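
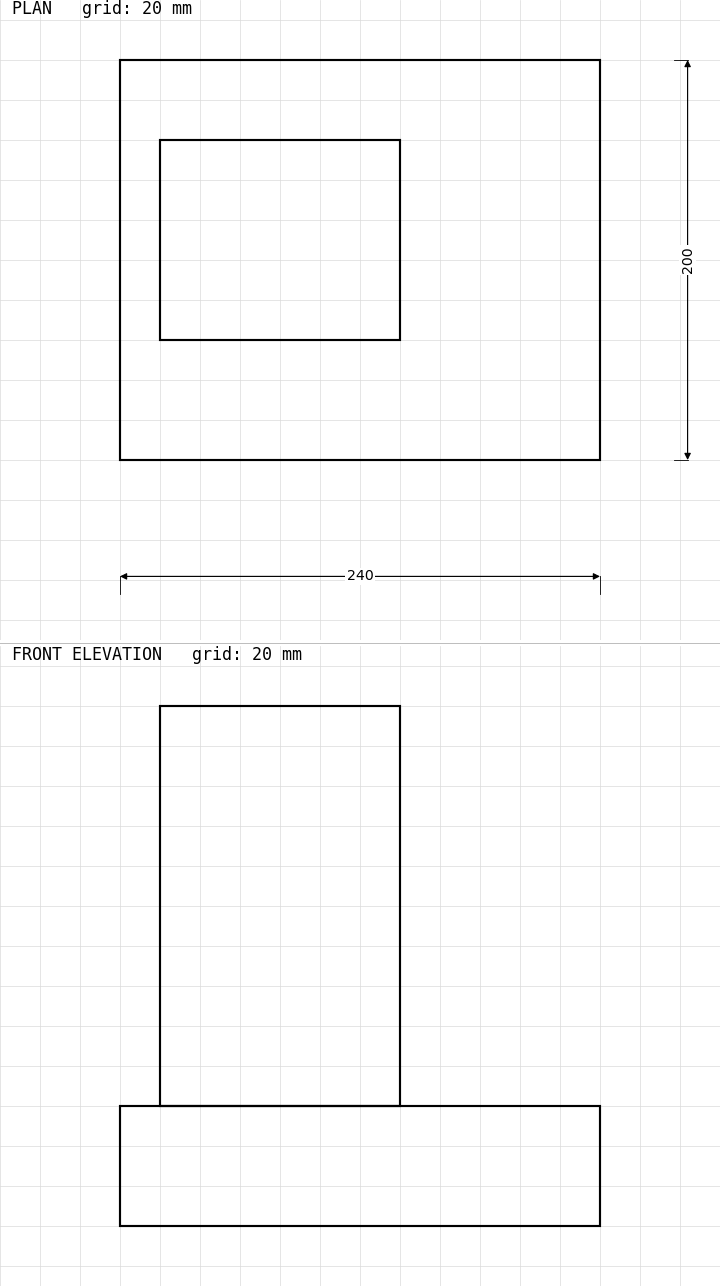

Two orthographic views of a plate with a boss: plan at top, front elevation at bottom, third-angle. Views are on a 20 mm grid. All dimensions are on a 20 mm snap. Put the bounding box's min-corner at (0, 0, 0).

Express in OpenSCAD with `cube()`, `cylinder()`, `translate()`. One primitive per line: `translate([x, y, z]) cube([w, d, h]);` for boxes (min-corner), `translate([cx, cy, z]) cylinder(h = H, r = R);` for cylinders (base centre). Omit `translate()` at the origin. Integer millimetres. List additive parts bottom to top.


cube([240, 200, 60]);
translate([20, 60, 60]) cube([120, 100, 200]);


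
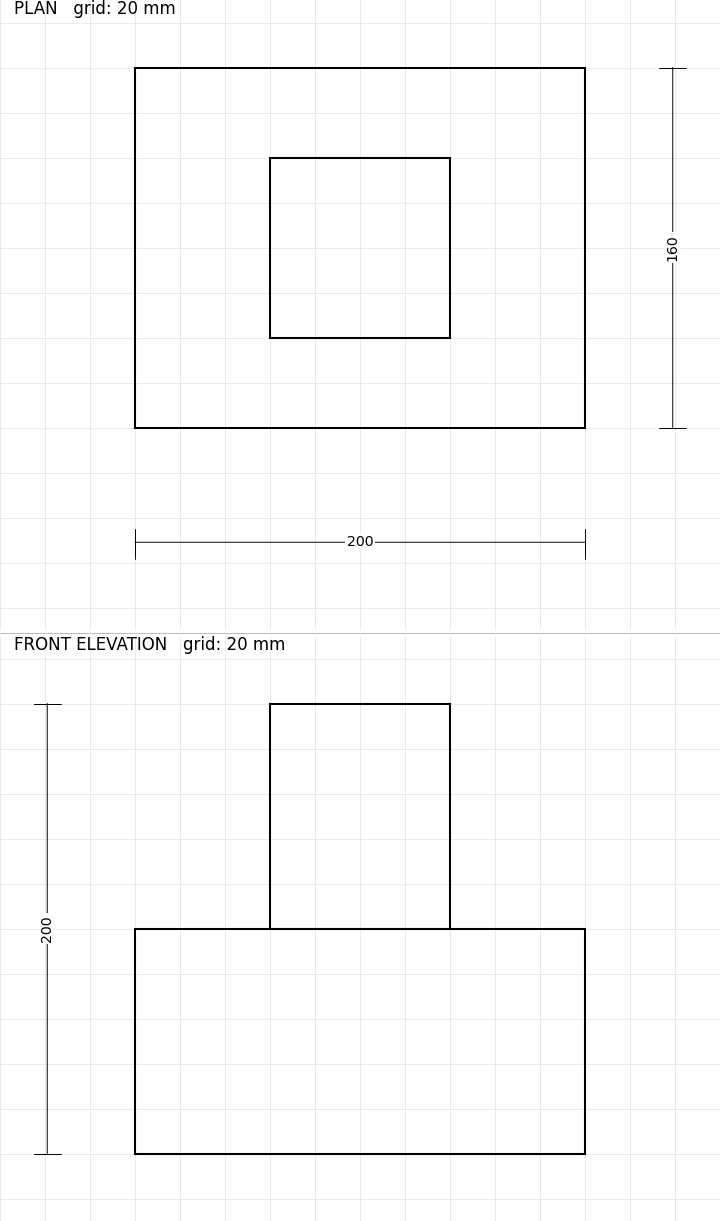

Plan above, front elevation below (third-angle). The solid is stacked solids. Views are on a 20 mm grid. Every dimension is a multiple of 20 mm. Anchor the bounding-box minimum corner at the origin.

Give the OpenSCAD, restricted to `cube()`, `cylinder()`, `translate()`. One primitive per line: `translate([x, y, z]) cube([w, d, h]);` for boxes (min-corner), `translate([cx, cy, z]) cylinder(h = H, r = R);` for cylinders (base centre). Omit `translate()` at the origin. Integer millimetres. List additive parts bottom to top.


cube([200, 160, 100]);
translate([60, 40, 100]) cube([80, 80, 100]);


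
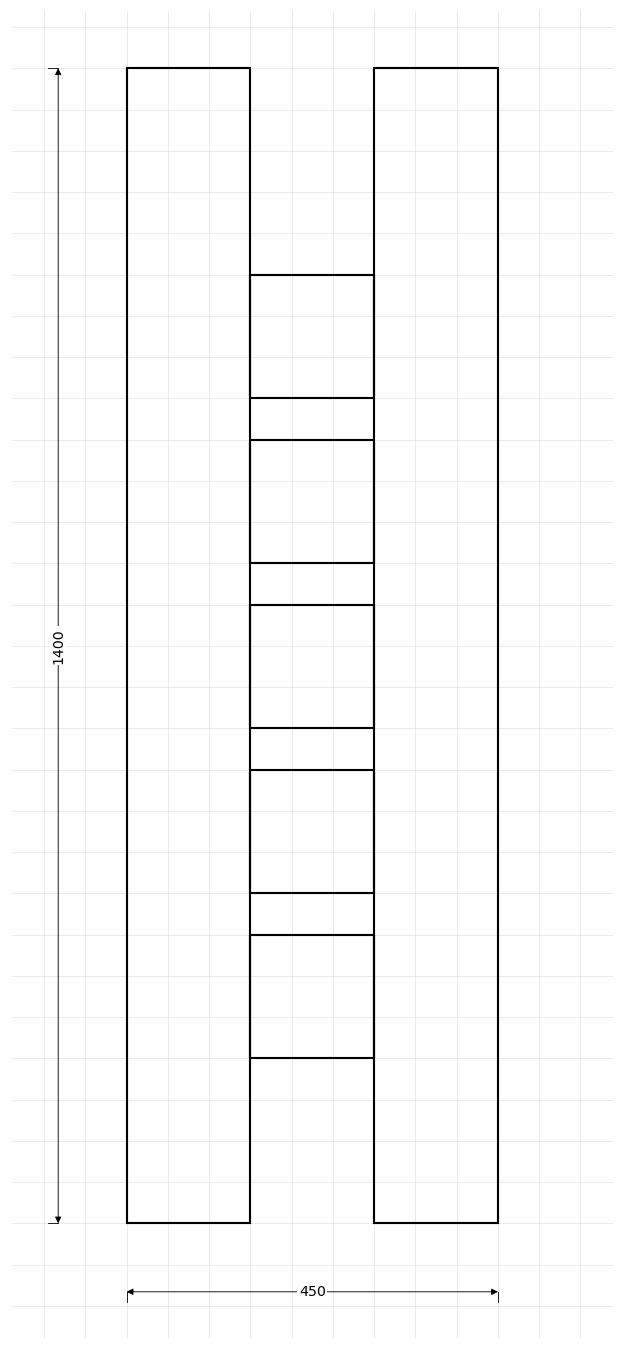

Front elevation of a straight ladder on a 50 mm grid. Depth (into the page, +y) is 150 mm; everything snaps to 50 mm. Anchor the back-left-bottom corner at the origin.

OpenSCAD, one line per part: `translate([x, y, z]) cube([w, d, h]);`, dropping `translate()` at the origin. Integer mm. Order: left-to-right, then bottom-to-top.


cube([150, 150, 1400]);
translate([150, 0, 200]) cube([150, 150, 150]);
translate([150, 0, 400]) cube([150, 150, 150]);
translate([150, 0, 600]) cube([150, 150, 150]);
translate([150, 0, 800]) cube([150, 150, 150]);
translate([150, 0, 1000]) cube([150, 150, 150]);
translate([300, 0, 0]) cube([150, 150, 1400]);


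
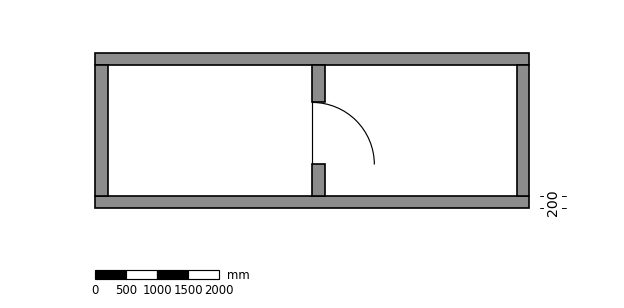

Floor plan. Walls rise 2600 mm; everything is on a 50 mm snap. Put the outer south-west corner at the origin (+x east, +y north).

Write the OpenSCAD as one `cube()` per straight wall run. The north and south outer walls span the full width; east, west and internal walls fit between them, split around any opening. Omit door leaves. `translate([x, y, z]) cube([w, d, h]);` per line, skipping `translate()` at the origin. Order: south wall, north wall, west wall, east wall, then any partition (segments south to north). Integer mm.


cube([7000, 200, 2600]);
translate([0, 2300, 0]) cube([7000, 200, 2600]);
translate([0, 200, 0]) cube([200, 2100, 2600]);
translate([6800, 200, 0]) cube([200, 2100, 2600]);
translate([3500, 200, 0]) cube([200, 500, 2600]);
translate([3500, 1700, 0]) cube([200, 600, 2600]);


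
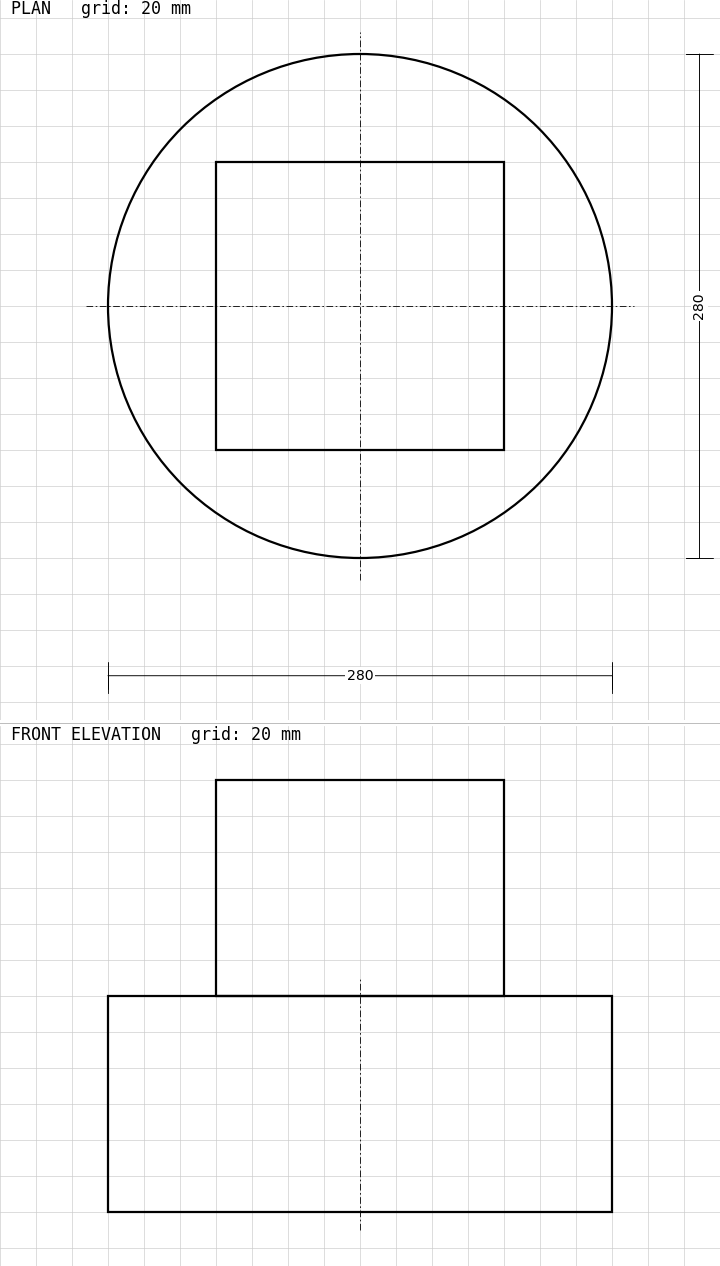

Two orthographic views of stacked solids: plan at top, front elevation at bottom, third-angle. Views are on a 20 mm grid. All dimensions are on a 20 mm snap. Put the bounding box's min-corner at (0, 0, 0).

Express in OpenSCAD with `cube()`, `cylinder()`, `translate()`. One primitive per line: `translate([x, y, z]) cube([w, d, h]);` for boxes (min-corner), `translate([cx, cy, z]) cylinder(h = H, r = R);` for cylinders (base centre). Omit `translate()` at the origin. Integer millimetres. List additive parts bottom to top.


translate([140, 140, 0]) cylinder(h = 120, r = 140);
translate([60, 60, 120]) cube([160, 160, 120]);


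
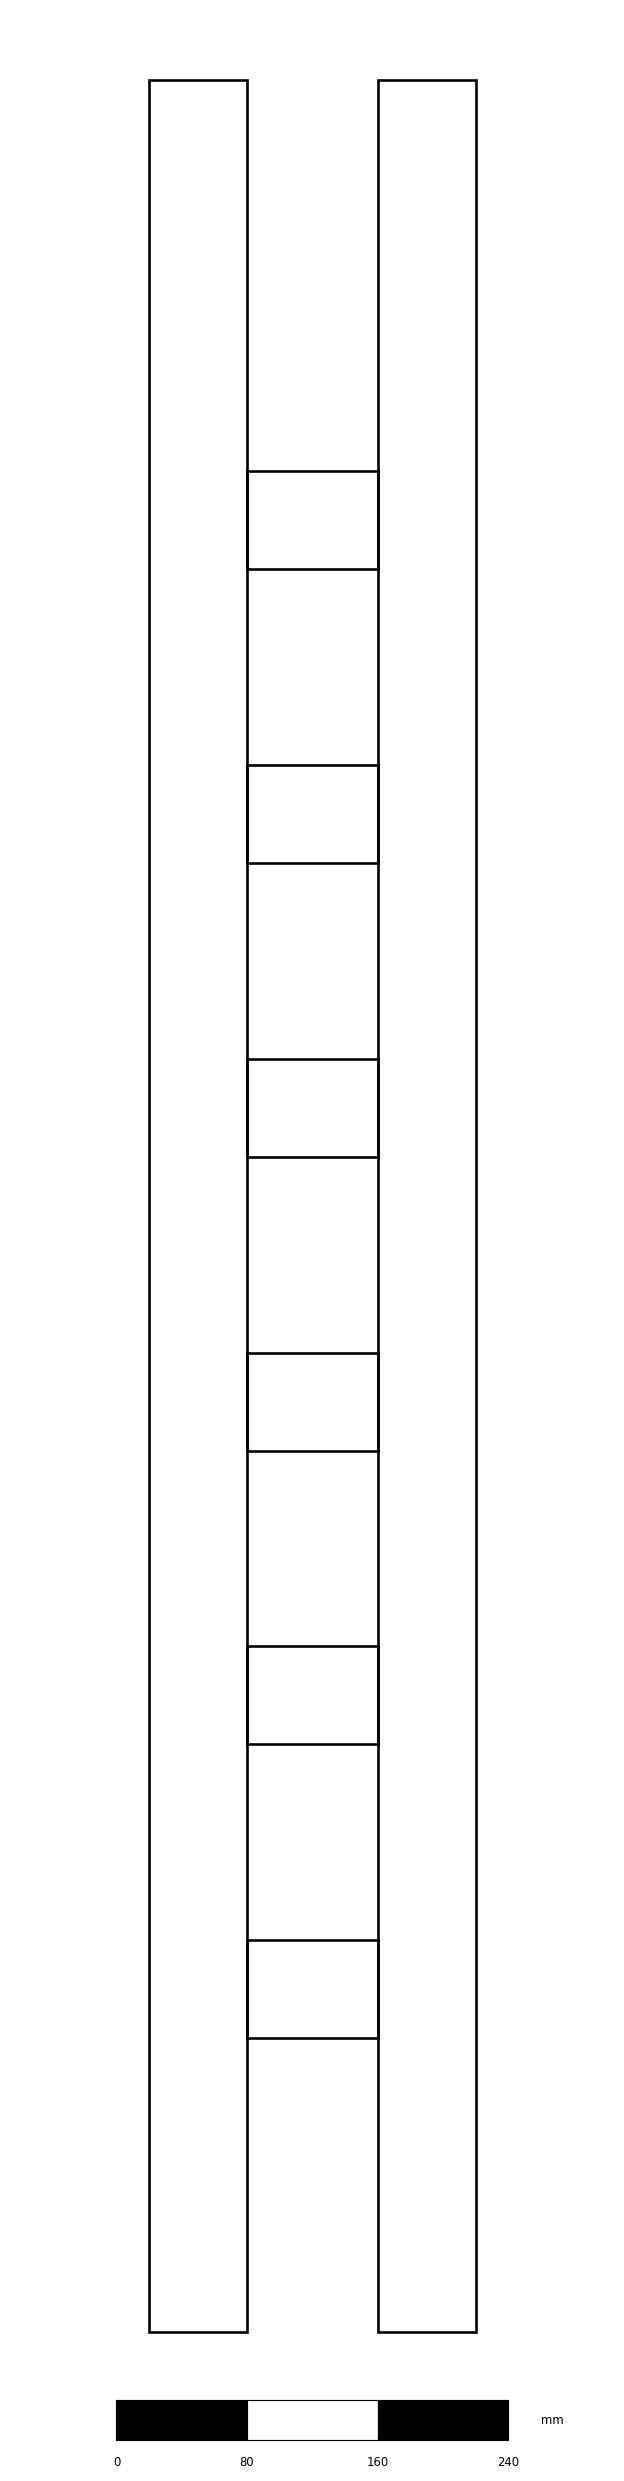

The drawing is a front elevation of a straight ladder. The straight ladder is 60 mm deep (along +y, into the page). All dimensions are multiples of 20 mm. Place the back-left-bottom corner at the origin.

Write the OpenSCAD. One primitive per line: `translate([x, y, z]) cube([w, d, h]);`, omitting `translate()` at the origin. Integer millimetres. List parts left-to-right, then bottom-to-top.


cube([60, 60, 1380]);
translate([60, 0, 180]) cube([80, 60, 60]);
translate([60, 0, 360]) cube([80, 60, 60]);
translate([60, 0, 540]) cube([80, 60, 60]);
translate([60, 0, 720]) cube([80, 60, 60]);
translate([60, 0, 900]) cube([80, 60, 60]);
translate([60, 0, 1080]) cube([80, 60, 60]);
translate([140, 0, 0]) cube([60, 60, 1380]);


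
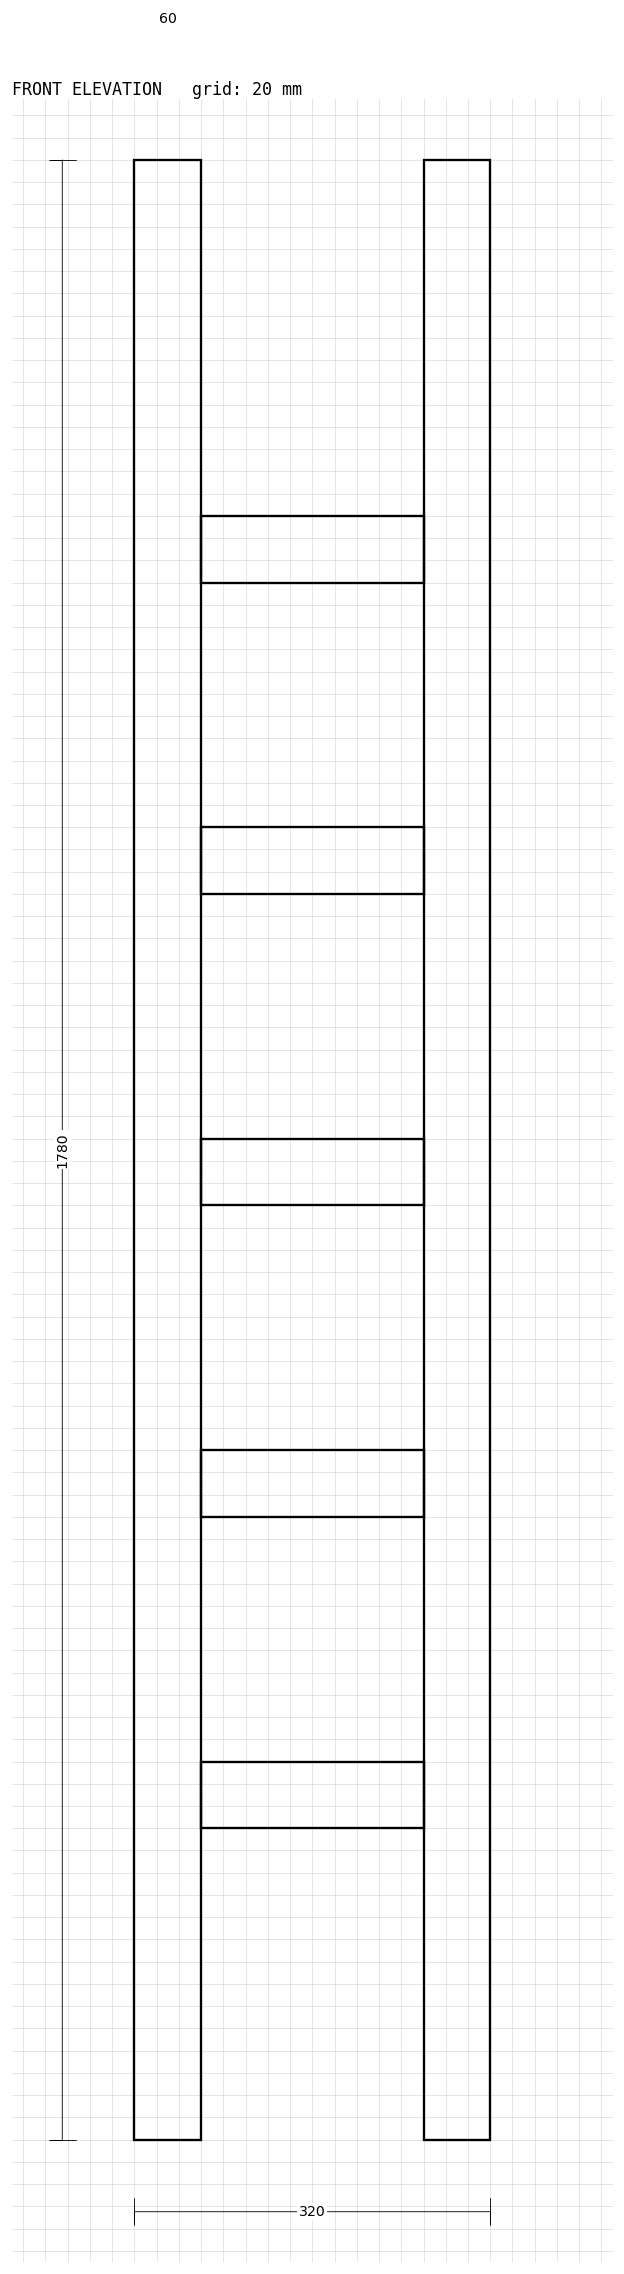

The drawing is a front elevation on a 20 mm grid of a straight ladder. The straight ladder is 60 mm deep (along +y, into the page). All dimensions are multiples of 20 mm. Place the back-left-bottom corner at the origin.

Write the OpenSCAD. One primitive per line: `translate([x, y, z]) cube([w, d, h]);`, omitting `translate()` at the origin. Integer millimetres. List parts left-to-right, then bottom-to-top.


cube([60, 60, 1780]);
translate([60, 0, 280]) cube([200, 60, 60]);
translate([60, 0, 560]) cube([200, 60, 60]);
translate([60, 0, 840]) cube([200, 60, 60]);
translate([60, 0, 1120]) cube([200, 60, 60]);
translate([60, 0, 1400]) cube([200, 60, 60]);
translate([260, 0, 0]) cube([60, 60, 1780]);


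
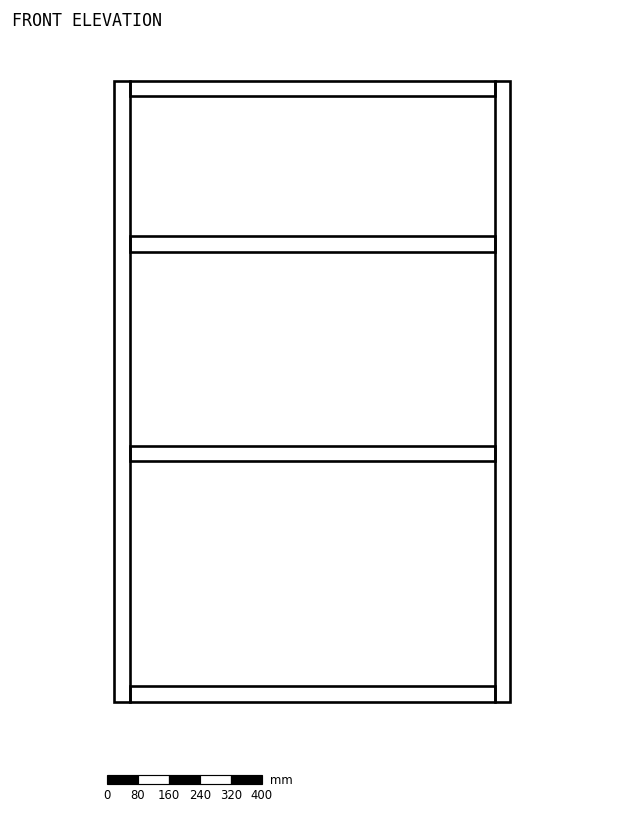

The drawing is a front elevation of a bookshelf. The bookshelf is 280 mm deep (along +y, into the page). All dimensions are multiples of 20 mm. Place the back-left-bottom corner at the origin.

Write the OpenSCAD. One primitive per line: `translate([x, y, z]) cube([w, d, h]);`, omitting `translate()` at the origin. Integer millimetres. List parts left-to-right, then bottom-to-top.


cube([40, 280, 1600]);
translate([40, 0, 0]) cube([940, 280, 40]);
translate([40, 0, 620]) cube([940, 280, 40]);
translate([40, 0, 1160]) cube([940, 280, 40]);
translate([40, 0, 1560]) cube([940, 280, 40]);
translate([980, 0, 0]) cube([40, 280, 1600]);


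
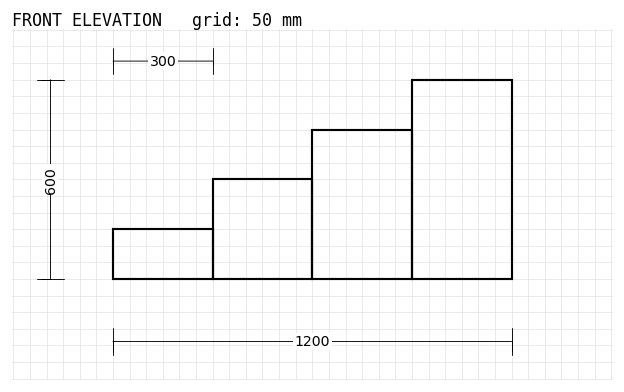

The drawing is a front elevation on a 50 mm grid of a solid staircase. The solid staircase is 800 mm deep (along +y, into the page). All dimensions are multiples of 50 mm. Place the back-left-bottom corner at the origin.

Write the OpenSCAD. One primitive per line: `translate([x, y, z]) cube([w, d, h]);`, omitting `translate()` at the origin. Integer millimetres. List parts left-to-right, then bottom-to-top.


cube([300, 800, 150]);
translate([300, 0, 0]) cube([300, 800, 300]);
translate([600, 0, 0]) cube([300, 800, 450]);
translate([900, 0, 0]) cube([300, 800, 600]);


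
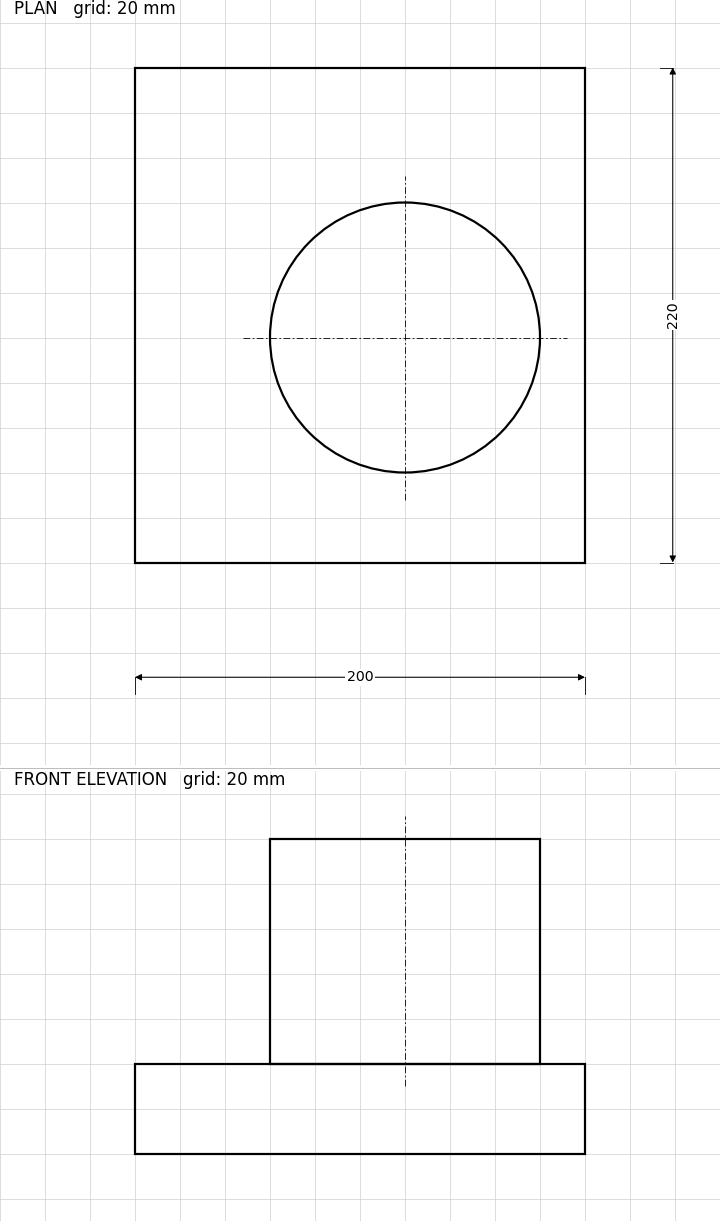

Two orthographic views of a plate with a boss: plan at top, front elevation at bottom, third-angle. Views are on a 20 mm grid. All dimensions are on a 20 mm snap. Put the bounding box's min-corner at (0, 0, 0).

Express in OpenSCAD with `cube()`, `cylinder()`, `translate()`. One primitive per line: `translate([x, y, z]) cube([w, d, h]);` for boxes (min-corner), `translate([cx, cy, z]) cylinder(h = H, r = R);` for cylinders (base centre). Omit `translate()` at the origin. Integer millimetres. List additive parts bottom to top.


cube([200, 220, 40]);
translate([120, 100, 40]) cylinder(h = 100, r = 60);


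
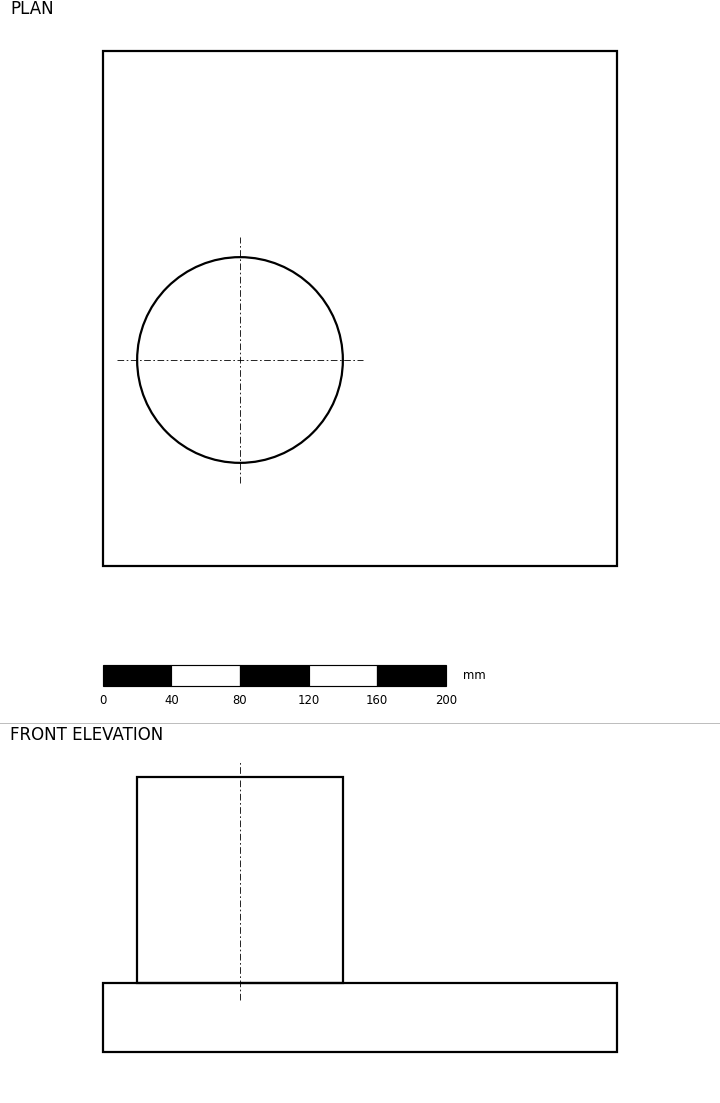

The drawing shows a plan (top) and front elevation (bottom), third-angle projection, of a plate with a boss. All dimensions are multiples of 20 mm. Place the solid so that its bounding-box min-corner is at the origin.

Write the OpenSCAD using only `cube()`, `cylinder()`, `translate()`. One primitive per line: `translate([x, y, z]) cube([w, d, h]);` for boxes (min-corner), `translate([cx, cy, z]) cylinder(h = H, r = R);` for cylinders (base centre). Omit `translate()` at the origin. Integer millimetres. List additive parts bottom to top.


cube([300, 300, 40]);
translate([80, 120, 40]) cylinder(h = 120, r = 60);


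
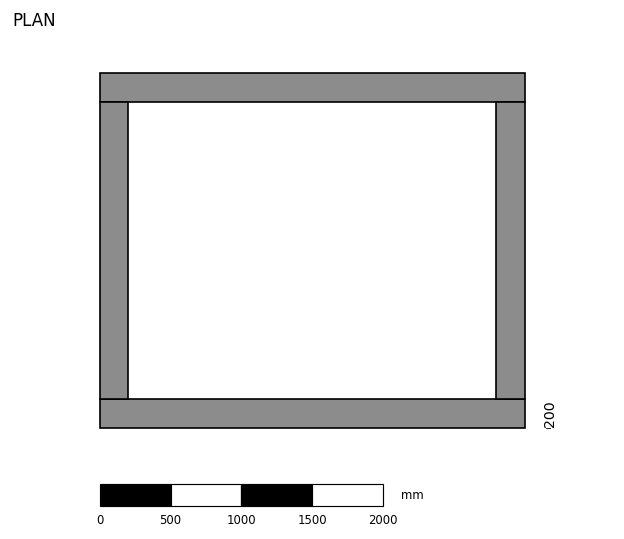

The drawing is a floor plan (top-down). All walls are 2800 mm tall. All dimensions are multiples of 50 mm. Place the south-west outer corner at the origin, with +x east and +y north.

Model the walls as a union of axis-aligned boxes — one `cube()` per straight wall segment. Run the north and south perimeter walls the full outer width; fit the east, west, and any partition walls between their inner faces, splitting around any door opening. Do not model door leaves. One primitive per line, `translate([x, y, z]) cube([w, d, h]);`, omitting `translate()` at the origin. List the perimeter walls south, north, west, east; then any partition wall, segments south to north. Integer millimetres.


cube([3000, 200, 2800]);
translate([0, 2300, 0]) cube([3000, 200, 2800]);
translate([0, 200, 0]) cube([200, 2100, 2800]);
translate([2800, 200, 0]) cube([200, 2100, 2800]);


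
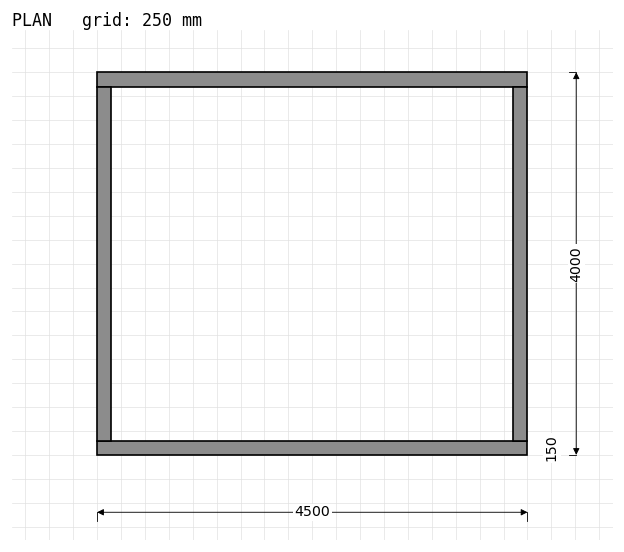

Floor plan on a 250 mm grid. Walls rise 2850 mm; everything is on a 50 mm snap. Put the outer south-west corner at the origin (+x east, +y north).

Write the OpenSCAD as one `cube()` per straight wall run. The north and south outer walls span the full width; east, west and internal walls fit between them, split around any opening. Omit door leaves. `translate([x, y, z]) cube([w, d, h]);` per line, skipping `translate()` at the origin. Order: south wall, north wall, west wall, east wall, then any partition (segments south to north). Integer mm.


cube([4500, 150, 2850]);
translate([0, 3850, 0]) cube([4500, 150, 2850]);
translate([0, 150, 0]) cube([150, 3700, 2850]);
translate([4350, 150, 0]) cube([150, 3700, 2850]);


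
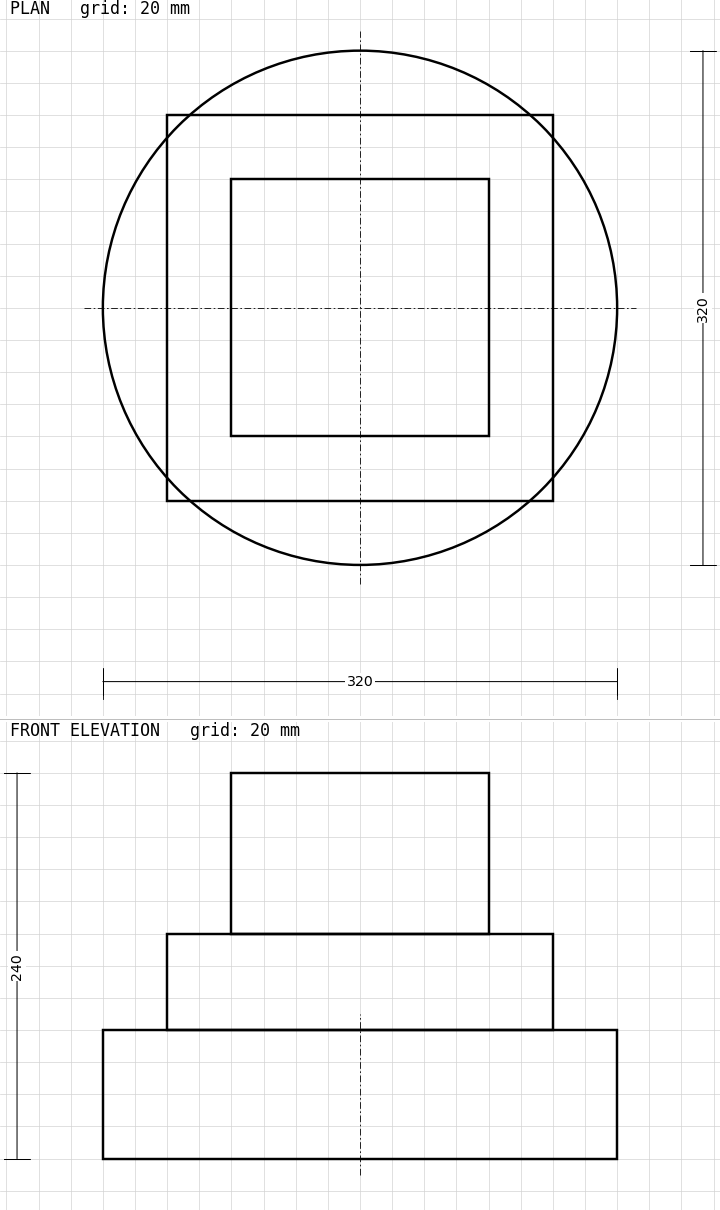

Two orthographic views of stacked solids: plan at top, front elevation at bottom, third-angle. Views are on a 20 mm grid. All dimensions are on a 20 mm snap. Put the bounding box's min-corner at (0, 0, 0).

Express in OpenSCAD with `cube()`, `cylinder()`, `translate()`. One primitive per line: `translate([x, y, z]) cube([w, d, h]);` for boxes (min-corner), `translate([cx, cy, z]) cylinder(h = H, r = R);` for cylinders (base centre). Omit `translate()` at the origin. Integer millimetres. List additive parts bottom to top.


translate([160, 160, 0]) cylinder(h = 80, r = 160);
translate([40, 40, 80]) cube([240, 240, 60]);
translate([80, 80, 140]) cube([160, 160, 100]);


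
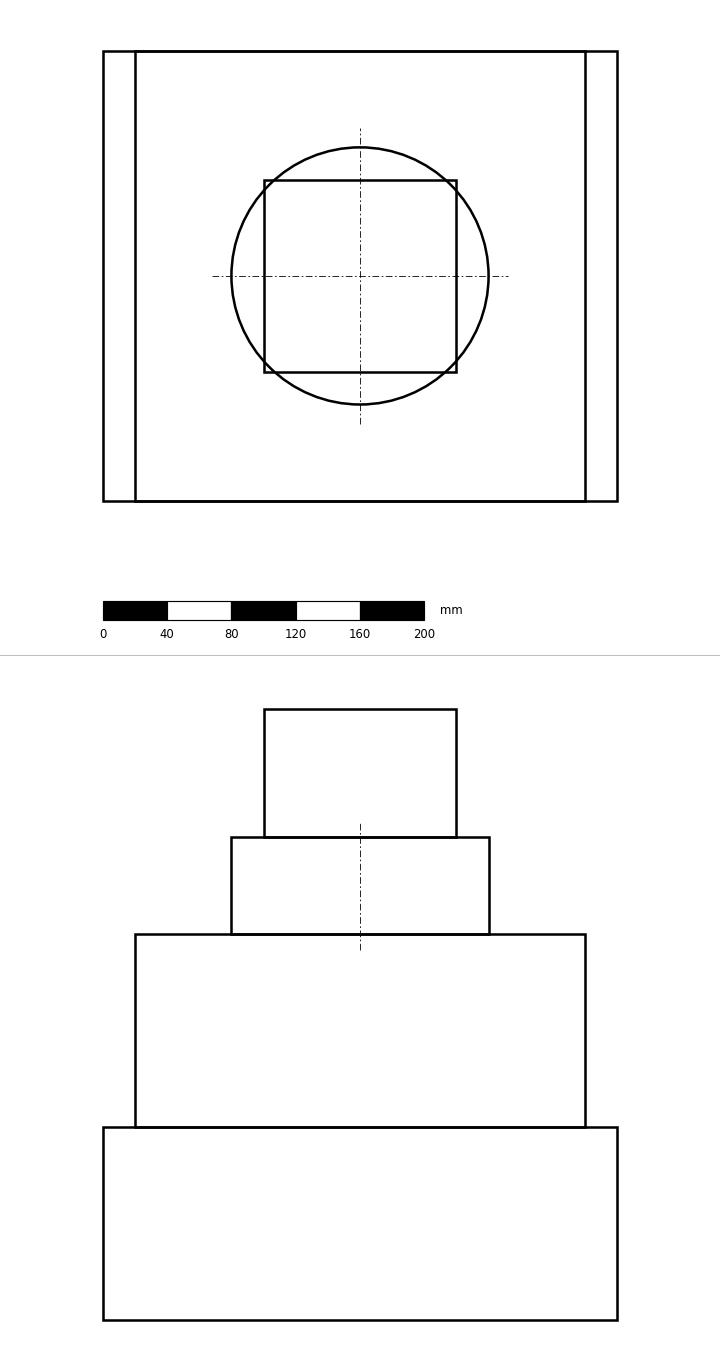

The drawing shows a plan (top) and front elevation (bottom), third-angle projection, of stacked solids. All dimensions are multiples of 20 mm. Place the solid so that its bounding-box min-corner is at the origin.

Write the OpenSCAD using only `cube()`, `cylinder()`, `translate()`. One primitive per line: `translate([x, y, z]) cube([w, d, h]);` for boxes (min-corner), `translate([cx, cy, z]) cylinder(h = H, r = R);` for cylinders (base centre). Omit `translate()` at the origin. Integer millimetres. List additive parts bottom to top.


cube([320, 280, 120]);
translate([20, 0, 120]) cube([280, 280, 120]);
translate([160, 140, 240]) cylinder(h = 60, r = 80);
translate([100, 80, 300]) cube([120, 120, 80]);


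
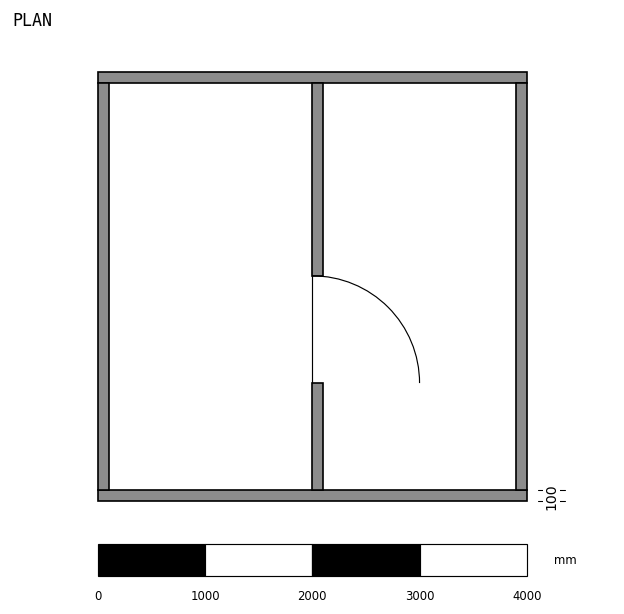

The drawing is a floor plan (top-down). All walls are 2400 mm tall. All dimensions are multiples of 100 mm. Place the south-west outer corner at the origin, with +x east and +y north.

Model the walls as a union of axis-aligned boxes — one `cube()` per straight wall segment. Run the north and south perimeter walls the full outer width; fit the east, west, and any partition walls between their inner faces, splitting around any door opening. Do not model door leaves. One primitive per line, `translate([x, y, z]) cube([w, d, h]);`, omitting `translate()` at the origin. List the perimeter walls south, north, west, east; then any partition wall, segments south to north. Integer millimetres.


cube([4000, 100, 2400]);
translate([0, 3900, 0]) cube([4000, 100, 2400]);
translate([0, 100, 0]) cube([100, 3800, 2400]);
translate([3900, 100, 0]) cube([100, 3800, 2400]);
translate([2000, 100, 0]) cube([100, 1000, 2400]);
translate([2000, 2100, 0]) cube([100, 1800, 2400]);


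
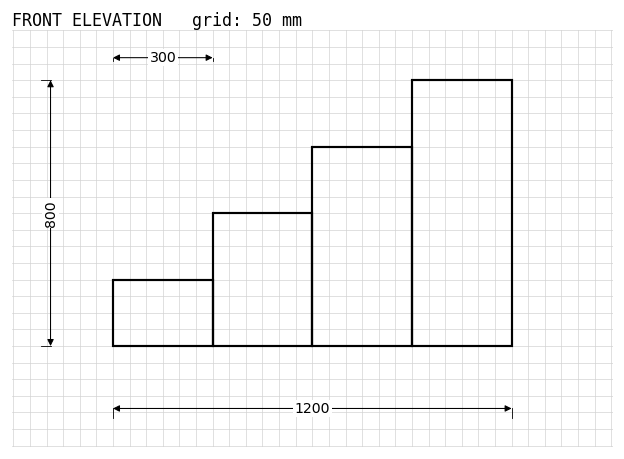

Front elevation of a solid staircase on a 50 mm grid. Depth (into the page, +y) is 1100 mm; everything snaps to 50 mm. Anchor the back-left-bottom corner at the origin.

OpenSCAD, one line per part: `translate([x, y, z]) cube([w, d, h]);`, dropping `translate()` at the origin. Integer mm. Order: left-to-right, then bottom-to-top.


cube([300, 1100, 200]);
translate([300, 0, 0]) cube([300, 1100, 400]);
translate([600, 0, 0]) cube([300, 1100, 600]);
translate([900, 0, 0]) cube([300, 1100, 800]);


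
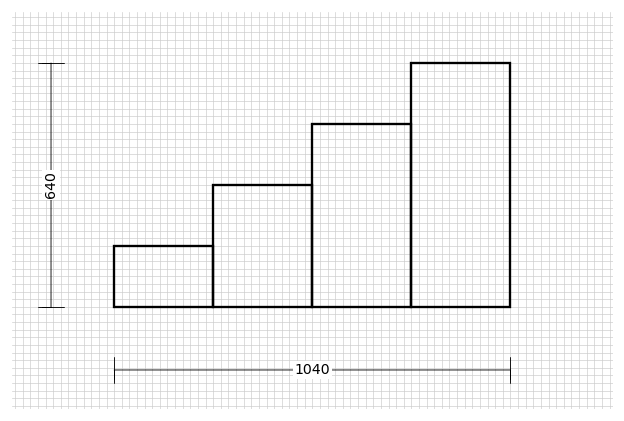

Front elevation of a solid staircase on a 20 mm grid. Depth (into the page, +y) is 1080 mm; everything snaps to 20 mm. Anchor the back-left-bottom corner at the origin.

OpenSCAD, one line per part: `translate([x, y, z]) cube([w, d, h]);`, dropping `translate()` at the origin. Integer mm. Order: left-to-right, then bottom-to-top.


cube([260, 1080, 160]);
translate([260, 0, 0]) cube([260, 1080, 320]);
translate([520, 0, 0]) cube([260, 1080, 480]);
translate([780, 0, 0]) cube([260, 1080, 640]);


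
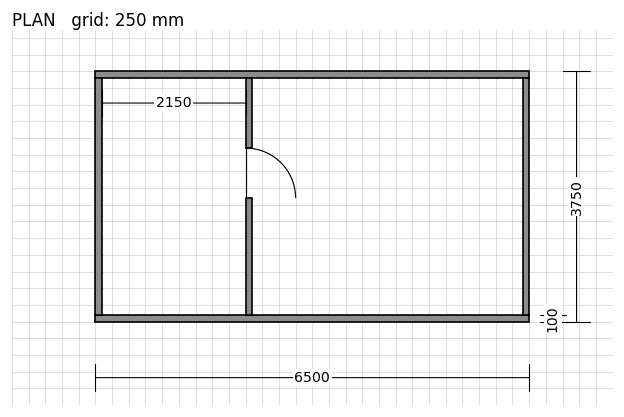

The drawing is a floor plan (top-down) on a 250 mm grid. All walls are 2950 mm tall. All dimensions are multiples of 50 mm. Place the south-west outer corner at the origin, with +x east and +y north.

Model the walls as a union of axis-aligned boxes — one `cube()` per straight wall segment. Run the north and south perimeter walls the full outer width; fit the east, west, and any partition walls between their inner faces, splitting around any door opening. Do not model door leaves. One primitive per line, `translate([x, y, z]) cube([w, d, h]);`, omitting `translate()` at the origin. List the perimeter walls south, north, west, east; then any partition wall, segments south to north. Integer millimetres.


cube([6500, 100, 2950]);
translate([0, 3650, 0]) cube([6500, 100, 2950]);
translate([0, 100, 0]) cube([100, 3550, 2950]);
translate([6400, 100, 0]) cube([100, 3550, 2950]);
translate([2250, 100, 0]) cube([100, 1750, 2950]);
translate([2250, 2600, 0]) cube([100, 1050, 2950]);


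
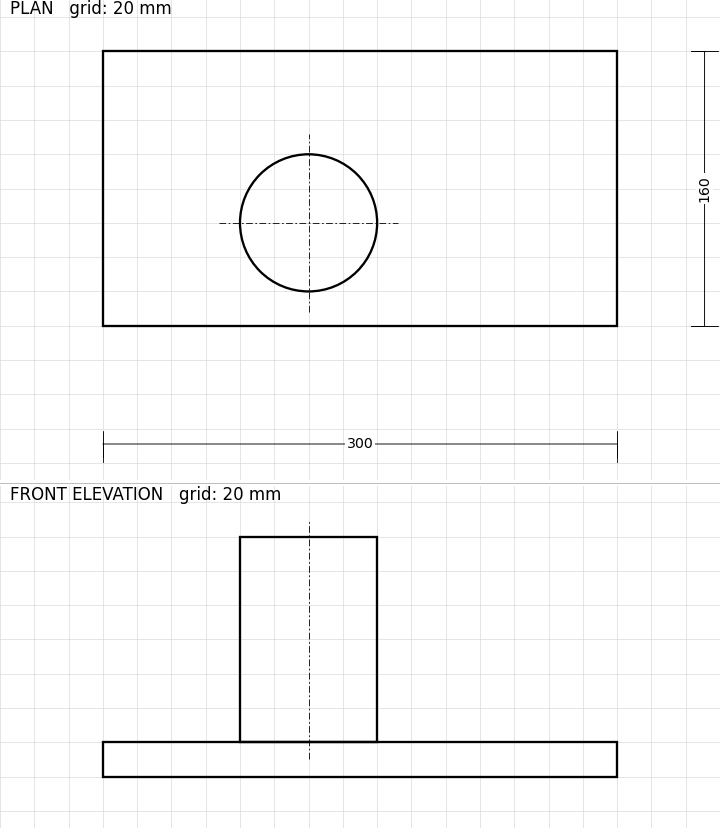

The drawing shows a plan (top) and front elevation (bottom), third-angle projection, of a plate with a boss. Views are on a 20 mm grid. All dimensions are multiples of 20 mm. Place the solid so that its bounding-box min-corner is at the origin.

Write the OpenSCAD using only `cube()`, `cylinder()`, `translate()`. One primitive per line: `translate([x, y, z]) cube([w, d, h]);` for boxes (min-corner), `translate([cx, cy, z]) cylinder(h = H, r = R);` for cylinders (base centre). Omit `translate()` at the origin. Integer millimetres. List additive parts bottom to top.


cube([300, 160, 20]);
translate([120, 60, 20]) cylinder(h = 120, r = 40);


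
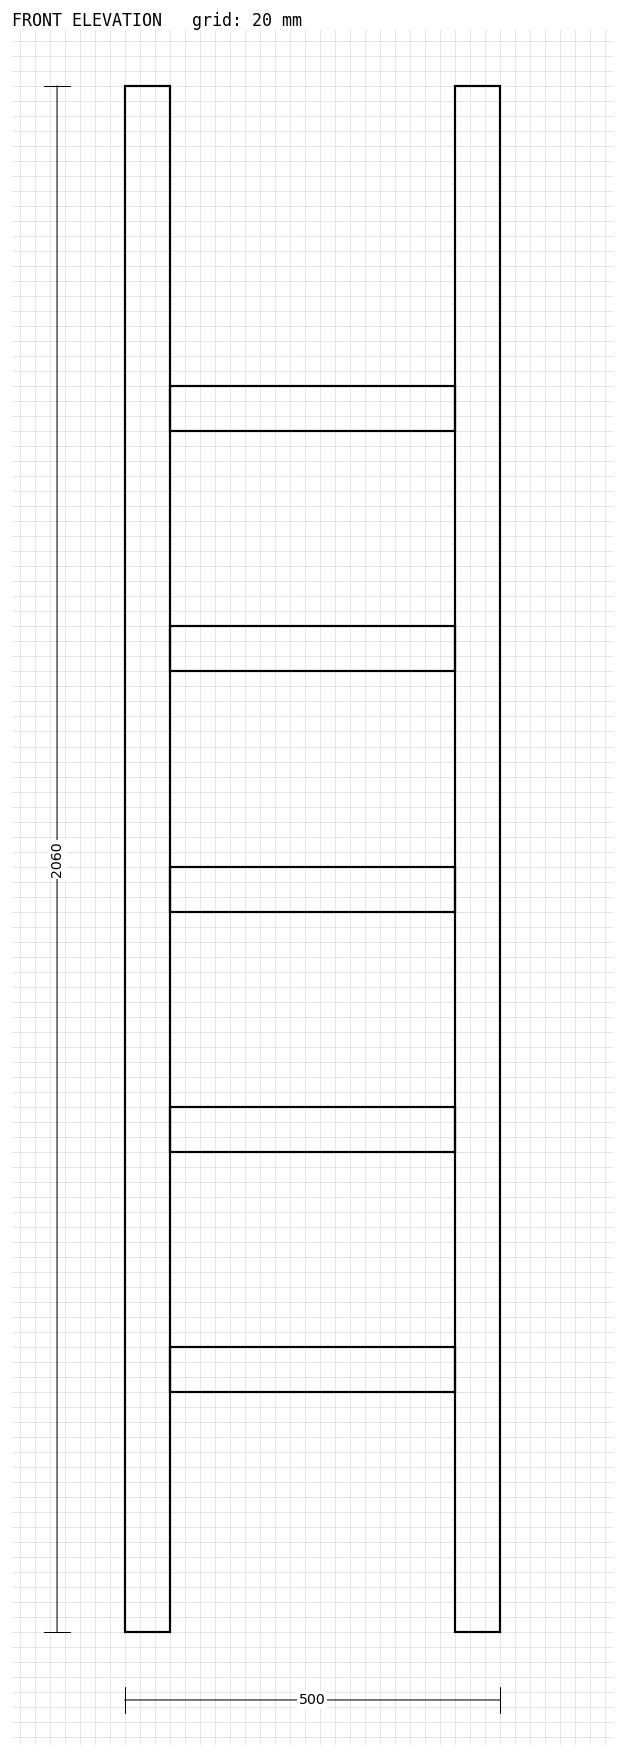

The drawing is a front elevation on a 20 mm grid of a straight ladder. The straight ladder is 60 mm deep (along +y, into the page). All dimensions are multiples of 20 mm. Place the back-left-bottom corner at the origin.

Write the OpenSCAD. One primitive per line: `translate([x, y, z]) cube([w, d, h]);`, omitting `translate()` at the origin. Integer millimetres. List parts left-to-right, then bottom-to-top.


cube([60, 60, 2060]);
translate([60, 0, 320]) cube([380, 60, 60]);
translate([60, 0, 640]) cube([380, 60, 60]);
translate([60, 0, 960]) cube([380, 60, 60]);
translate([60, 0, 1280]) cube([380, 60, 60]);
translate([60, 0, 1600]) cube([380, 60, 60]);
translate([440, 0, 0]) cube([60, 60, 2060]);


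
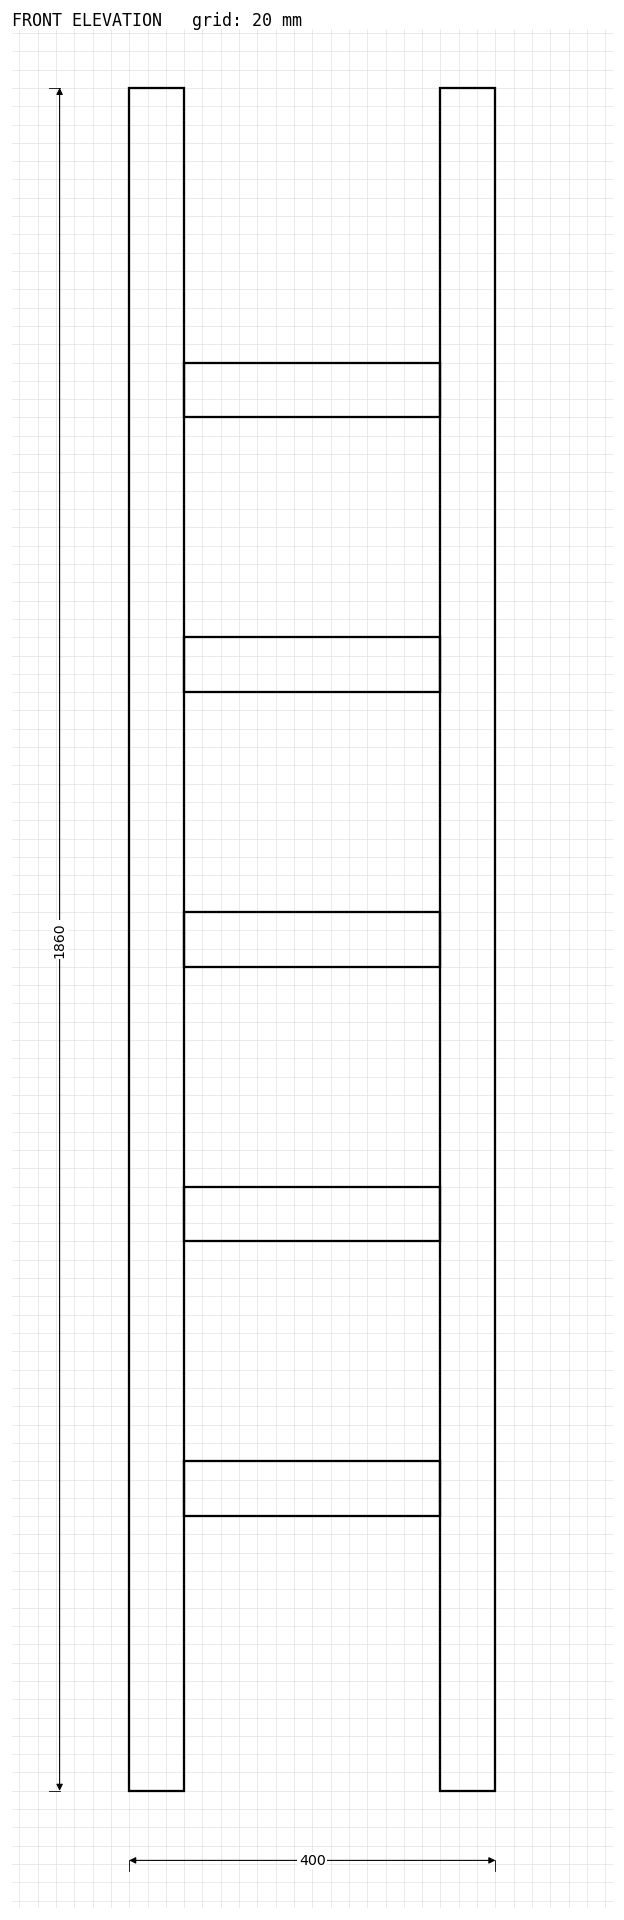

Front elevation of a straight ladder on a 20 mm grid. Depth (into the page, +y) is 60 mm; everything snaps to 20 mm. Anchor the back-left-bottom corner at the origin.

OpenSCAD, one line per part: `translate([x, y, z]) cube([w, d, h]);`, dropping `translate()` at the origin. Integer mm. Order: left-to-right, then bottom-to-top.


cube([60, 60, 1860]);
translate([60, 0, 300]) cube([280, 60, 60]);
translate([60, 0, 600]) cube([280, 60, 60]);
translate([60, 0, 900]) cube([280, 60, 60]);
translate([60, 0, 1200]) cube([280, 60, 60]);
translate([60, 0, 1500]) cube([280, 60, 60]);
translate([340, 0, 0]) cube([60, 60, 1860]);


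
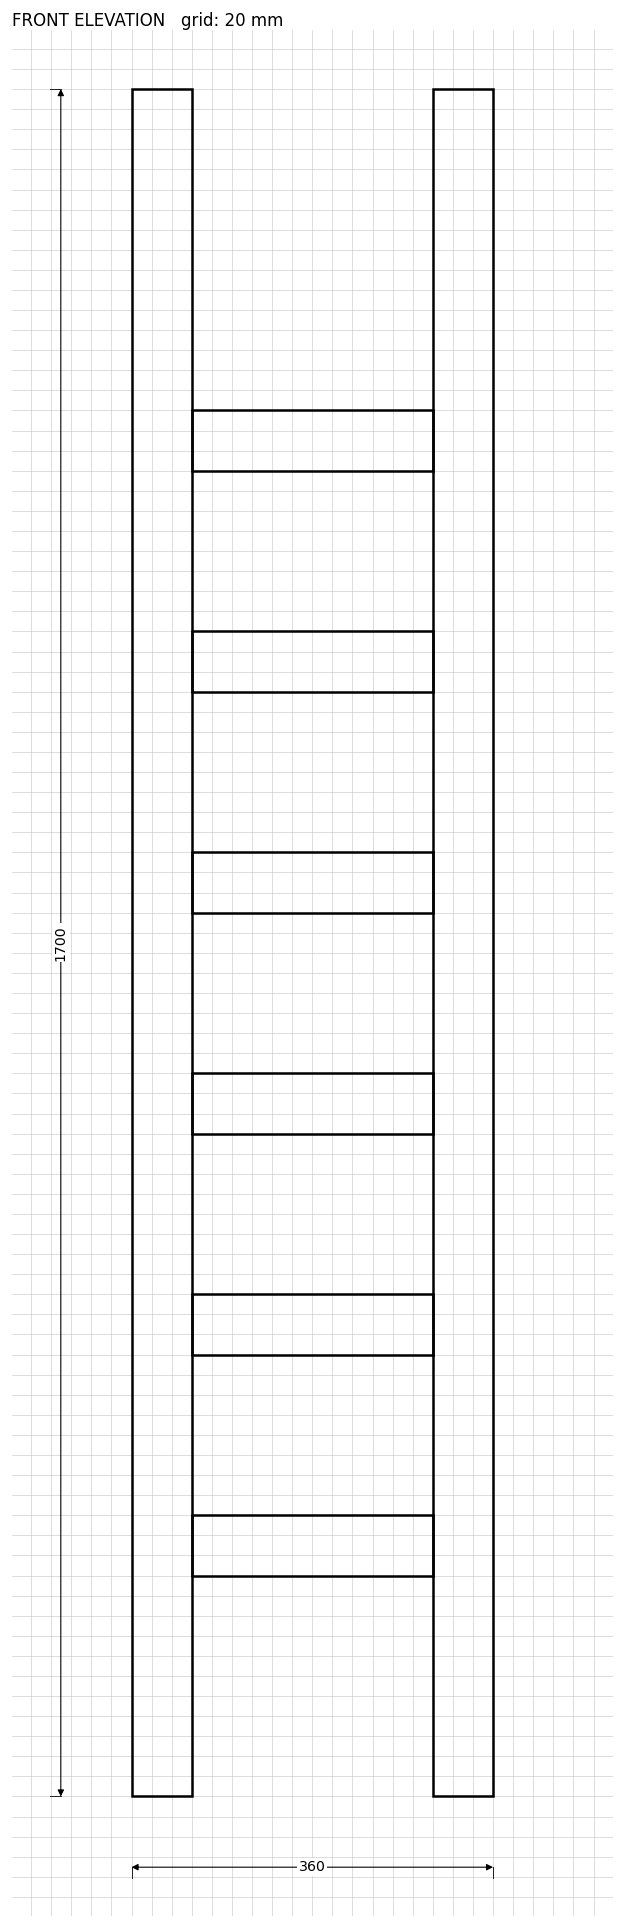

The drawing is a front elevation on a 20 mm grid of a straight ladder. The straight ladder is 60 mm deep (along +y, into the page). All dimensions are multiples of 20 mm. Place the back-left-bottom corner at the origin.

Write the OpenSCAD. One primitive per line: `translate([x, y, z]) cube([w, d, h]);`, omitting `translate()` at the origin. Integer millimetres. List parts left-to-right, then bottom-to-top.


cube([60, 60, 1700]);
translate([60, 0, 220]) cube([240, 60, 60]);
translate([60, 0, 440]) cube([240, 60, 60]);
translate([60, 0, 660]) cube([240, 60, 60]);
translate([60, 0, 880]) cube([240, 60, 60]);
translate([60, 0, 1100]) cube([240, 60, 60]);
translate([60, 0, 1320]) cube([240, 60, 60]);
translate([300, 0, 0]) cube([60, 60, 1700]);


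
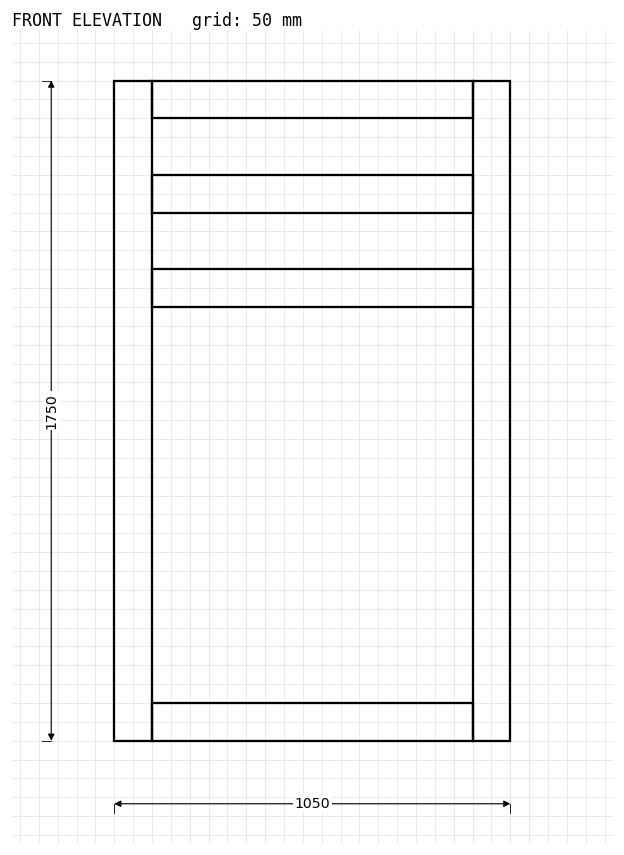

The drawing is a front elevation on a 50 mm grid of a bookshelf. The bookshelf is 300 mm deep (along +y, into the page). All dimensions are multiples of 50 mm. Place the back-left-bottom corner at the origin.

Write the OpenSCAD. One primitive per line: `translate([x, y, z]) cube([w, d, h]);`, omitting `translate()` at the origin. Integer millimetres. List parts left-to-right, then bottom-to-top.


cube([100, 300, 1750]);
translate([100, 0, 0]) cube([850, 300, 100]);
translate([100, 0, 1150]) cube([850, 300, 100]);
translate([100, 0, 1400]) cube([850, 300, 100]);
translate([100, 0, 1650]) cube([850, 300, 100]);
translate([950, 0, 0]) cube([100, 300, 1750]);


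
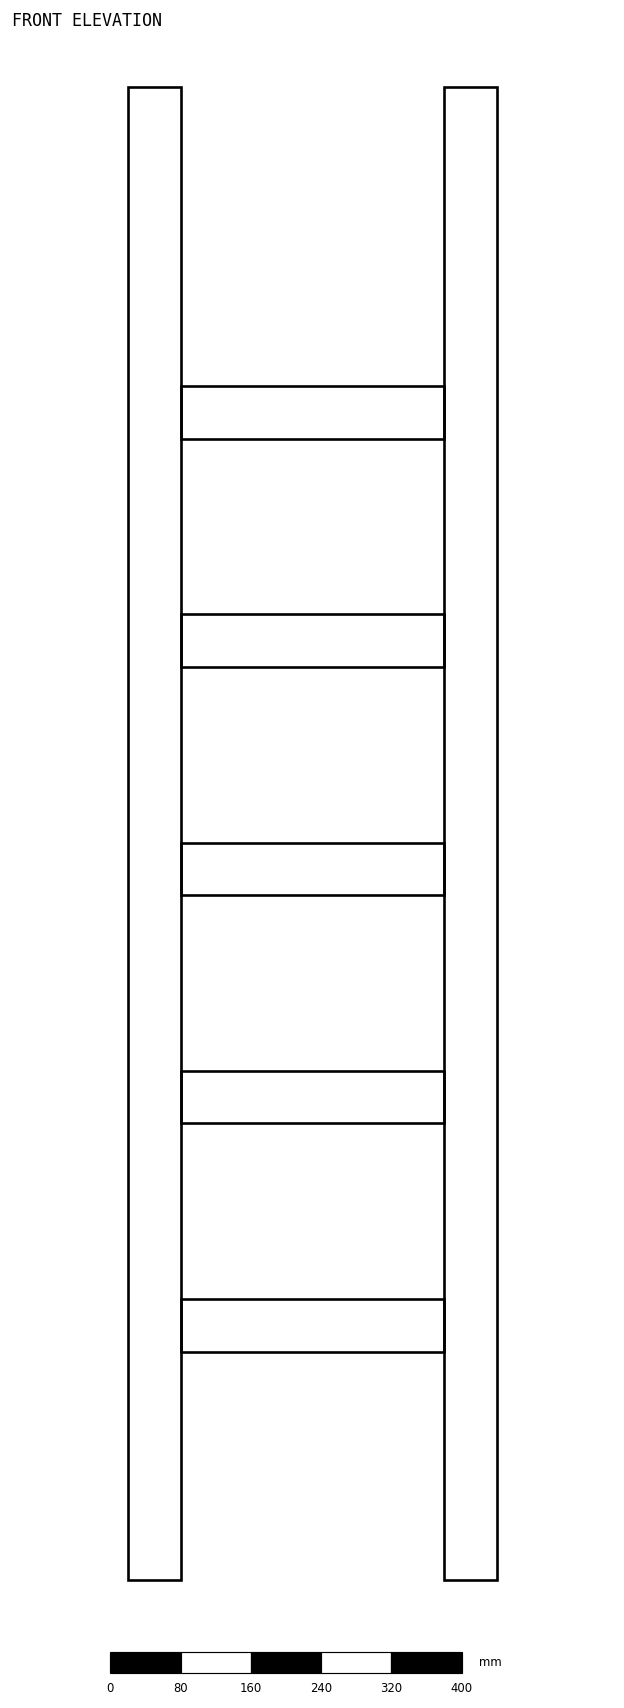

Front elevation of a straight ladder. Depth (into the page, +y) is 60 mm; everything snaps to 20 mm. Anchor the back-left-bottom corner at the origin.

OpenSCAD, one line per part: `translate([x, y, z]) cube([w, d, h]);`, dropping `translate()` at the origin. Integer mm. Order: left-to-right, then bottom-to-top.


cube([60, 60, 1700]);
translate([60, 0, 260]) cube([300, 60, 60]);
translate([60, 0, 520]) cube([300, 60, 60]);
translate([60, 0, 780]) cube([300, 60, 60]);
translate([60, 0, 1040]) cube([300, 60, 60]);
translate([60, 0, 1300]) cube([300, 60, 60]);
translate([360, 0, 0]) cube([60, 60, 1700]);


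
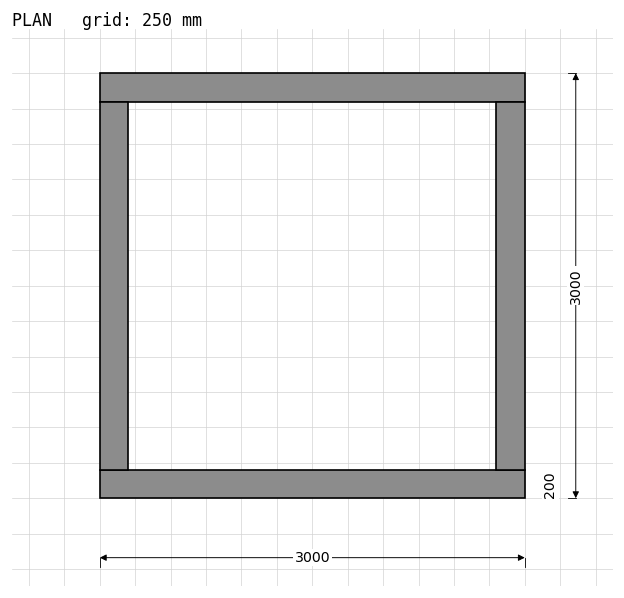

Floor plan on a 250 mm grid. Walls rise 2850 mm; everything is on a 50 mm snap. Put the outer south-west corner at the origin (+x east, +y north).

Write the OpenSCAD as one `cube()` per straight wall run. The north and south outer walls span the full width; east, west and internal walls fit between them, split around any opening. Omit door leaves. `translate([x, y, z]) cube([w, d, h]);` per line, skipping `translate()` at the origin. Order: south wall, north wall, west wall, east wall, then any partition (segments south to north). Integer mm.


cube([3000, 200, 2850]);
translate([0, 2800, 0]) cube([3000, 200, 2850]);
translate([0, 200, 0]) cube([200, 2600, 2850]);
translate([2800, 200, 0]) cube([200, 2600, 2850]);


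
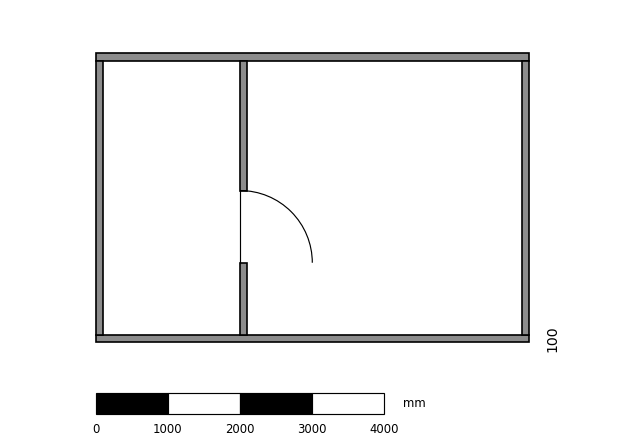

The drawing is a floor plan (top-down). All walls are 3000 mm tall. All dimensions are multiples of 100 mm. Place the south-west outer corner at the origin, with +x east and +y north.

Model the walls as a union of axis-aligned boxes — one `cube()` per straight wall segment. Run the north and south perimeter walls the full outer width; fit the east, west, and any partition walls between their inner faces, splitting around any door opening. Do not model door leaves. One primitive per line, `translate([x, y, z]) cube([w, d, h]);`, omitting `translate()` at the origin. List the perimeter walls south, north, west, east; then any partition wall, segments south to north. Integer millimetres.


cube([6000, 100, 3000]);
translate([0, 3900, 0]) cube([6000, 100, 3000]);
translate([0, 100, 0]) cube([100, 3800, 3000]);
translate([5900, 100, 0]) cube([100, 3800, 3000]);
translate([2000, 100, 0]) cube([100, 1000, 3000]);
translate([2000, 2100, 0]) cube([100, 1800, 3000]);


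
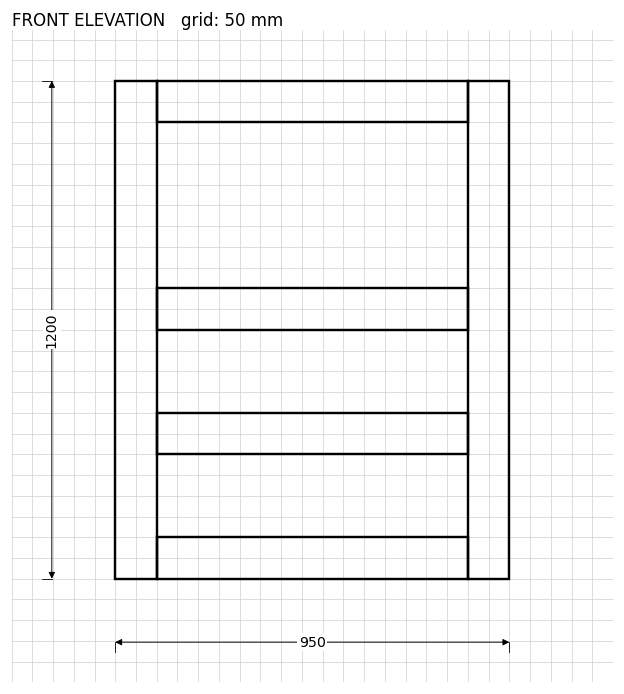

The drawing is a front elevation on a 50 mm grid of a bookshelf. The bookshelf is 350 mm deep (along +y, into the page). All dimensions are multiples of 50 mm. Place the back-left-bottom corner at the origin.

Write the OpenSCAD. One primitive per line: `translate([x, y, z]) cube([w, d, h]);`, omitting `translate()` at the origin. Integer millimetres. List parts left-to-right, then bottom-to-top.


cube([100, 350, 1200]);
translate([100, 0, 0]) cube([750, 350, 100]);
translate([100, 0, 300]) cube([750, 350, 100]);
translate([100, 0, 600]) cube([750, 350, 100]);
translate([100, 0, 1100]) cube([750, 350, 100]);
translate([850, 0, 0]) cube([100, 350, 1200]);


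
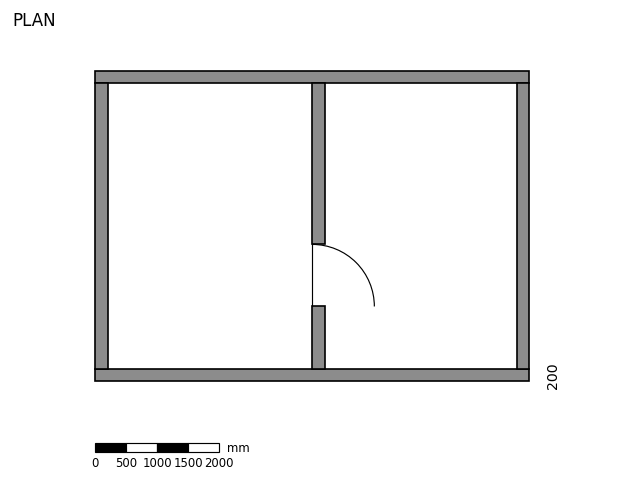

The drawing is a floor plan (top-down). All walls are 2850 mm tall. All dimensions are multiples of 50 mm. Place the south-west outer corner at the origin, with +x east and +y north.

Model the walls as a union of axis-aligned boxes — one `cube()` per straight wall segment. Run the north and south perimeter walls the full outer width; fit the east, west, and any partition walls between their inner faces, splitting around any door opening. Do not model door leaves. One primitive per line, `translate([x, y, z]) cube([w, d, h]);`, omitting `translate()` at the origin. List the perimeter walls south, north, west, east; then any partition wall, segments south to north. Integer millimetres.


cube([7000, 200, 2850]);
translate([0, 4800, 0]) cube([7000, 200, 2850]);
translate([0, 200, 0]) cube([200, 4600, 2850]);
translate([6800, 200, 0]) cube([200, 4600, 2850]);
translate([3500, 200, 0]) cube([200, 1000, 2850]);
translate([3500, 2200, 0]) cube([200, 2600, 2850]);


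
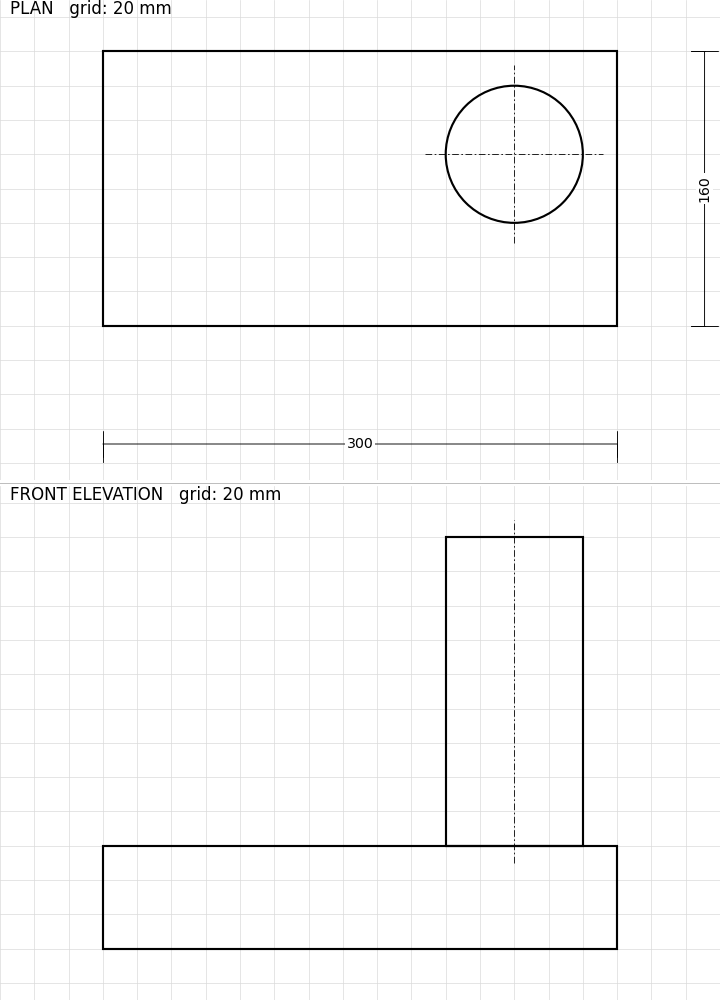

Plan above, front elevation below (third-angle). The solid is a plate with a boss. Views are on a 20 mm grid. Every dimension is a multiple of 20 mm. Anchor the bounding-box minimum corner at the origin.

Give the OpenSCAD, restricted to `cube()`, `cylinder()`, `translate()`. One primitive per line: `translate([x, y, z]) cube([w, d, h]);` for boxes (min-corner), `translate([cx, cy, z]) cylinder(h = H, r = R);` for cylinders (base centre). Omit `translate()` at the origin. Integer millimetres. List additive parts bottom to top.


cube([300, 160, 60]);
translate([240, 100, 60]) cylinder(h = 180, r = 40);


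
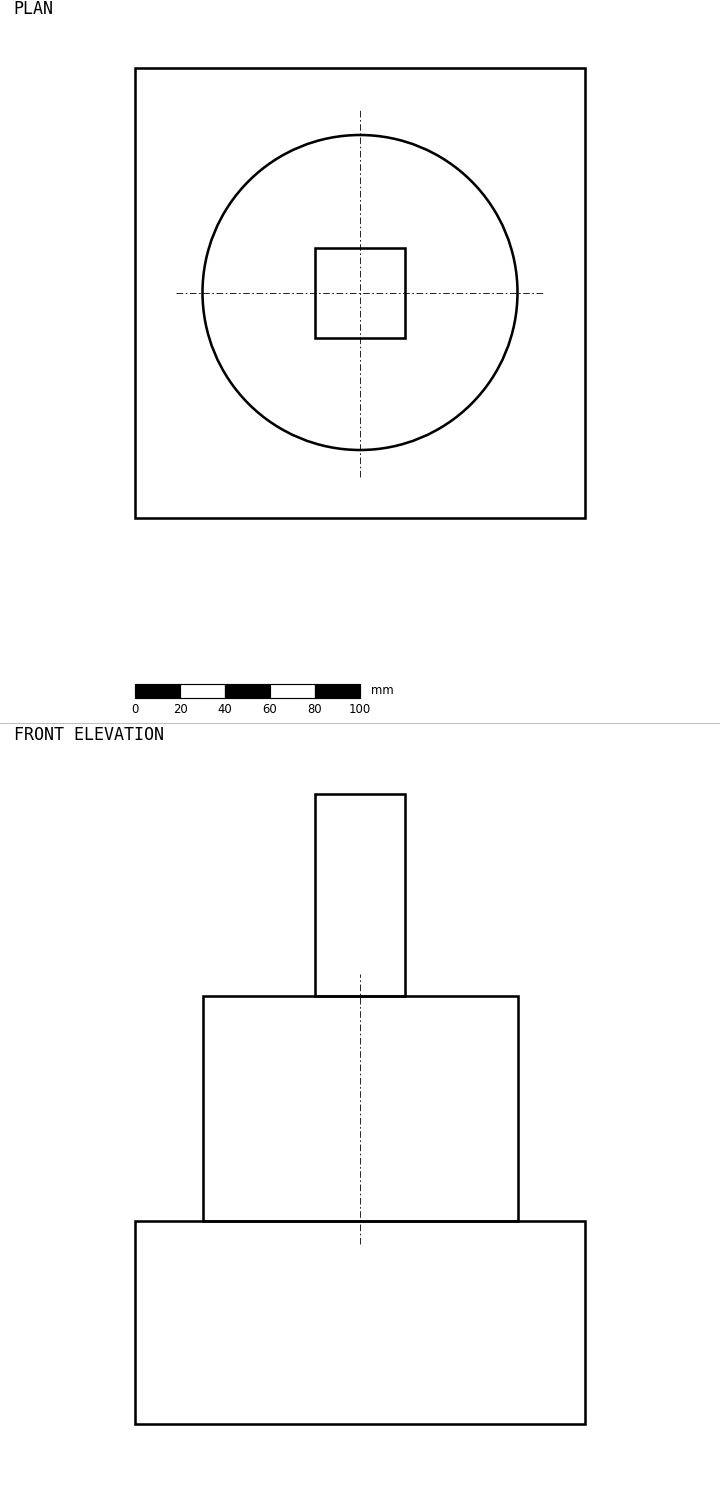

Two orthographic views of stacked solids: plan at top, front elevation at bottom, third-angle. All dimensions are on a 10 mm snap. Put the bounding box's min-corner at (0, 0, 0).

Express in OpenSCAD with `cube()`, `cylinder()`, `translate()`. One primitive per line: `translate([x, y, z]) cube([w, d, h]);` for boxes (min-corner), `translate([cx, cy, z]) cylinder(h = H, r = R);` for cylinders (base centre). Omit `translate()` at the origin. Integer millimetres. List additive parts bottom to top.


cube([200, 200, 90]);
translate([100, 100, 90]) cylinder(h = 100, r = 70);
translate([80, 80, 190]) cube([40, 40, 90]);


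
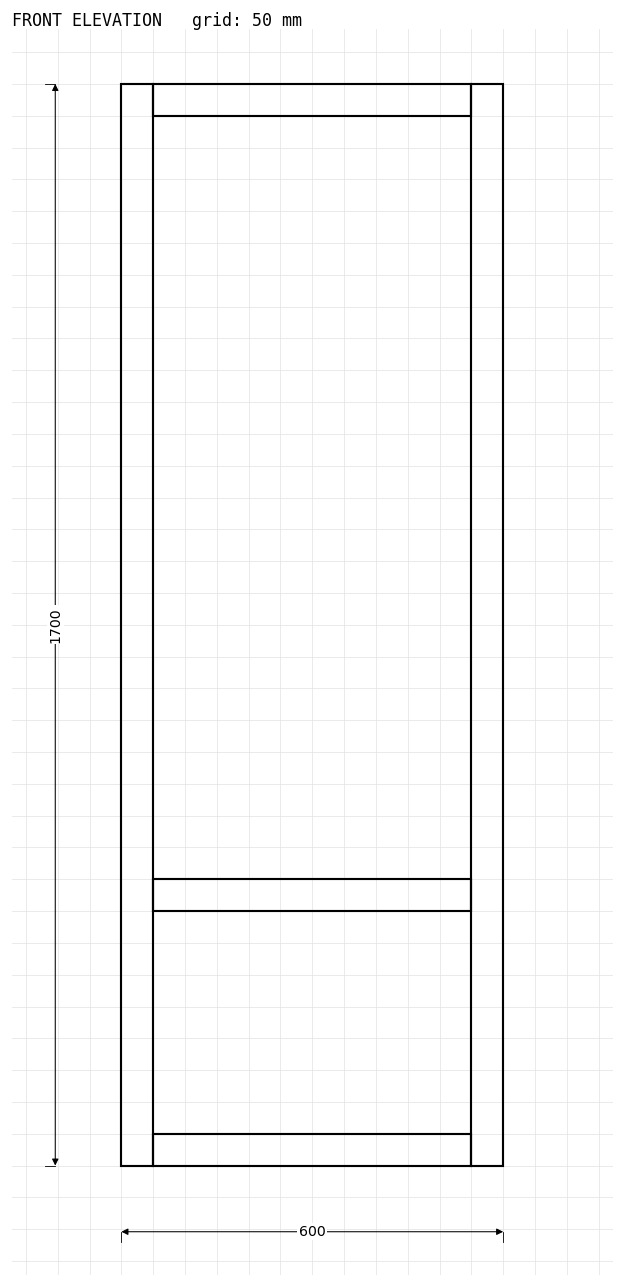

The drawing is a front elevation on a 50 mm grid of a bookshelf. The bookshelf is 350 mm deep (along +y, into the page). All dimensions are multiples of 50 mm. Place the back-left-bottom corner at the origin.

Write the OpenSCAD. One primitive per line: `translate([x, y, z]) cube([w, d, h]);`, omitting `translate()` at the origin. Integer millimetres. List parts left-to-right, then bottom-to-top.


cube([50, 350, 1700]);
translate([50, 0, 0]) cube([500, 350, 50]);
translate([50, 0, 400]) cube([500, 350, 50]);
translate([50, 0, 1650]) cube([500, 350, 50]);
translate([550, 0, 0]) cube([50, 350, 1700]);
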